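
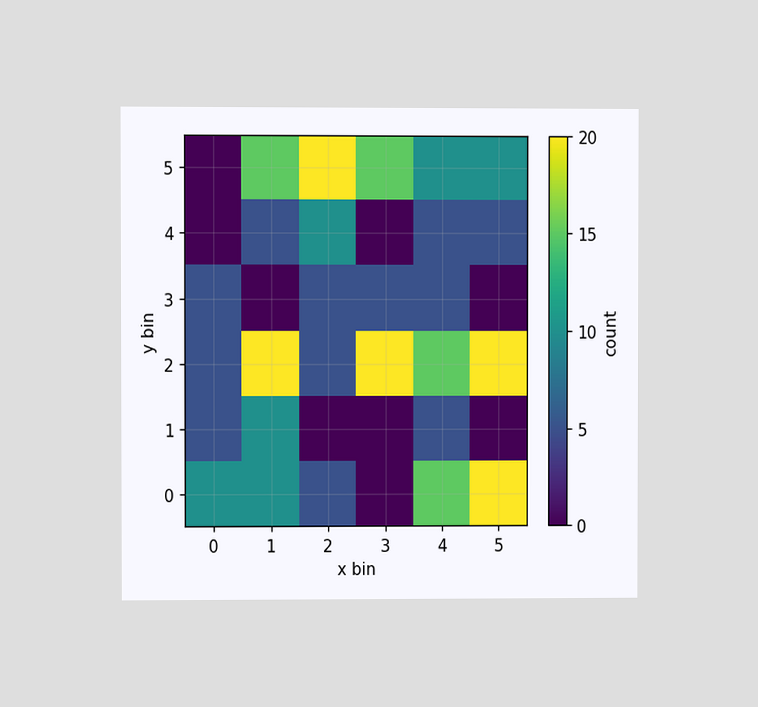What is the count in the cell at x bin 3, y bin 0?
0

The chart is viewed at a slight angle. Matching the cell (3, 0) against the colorbar gives 0.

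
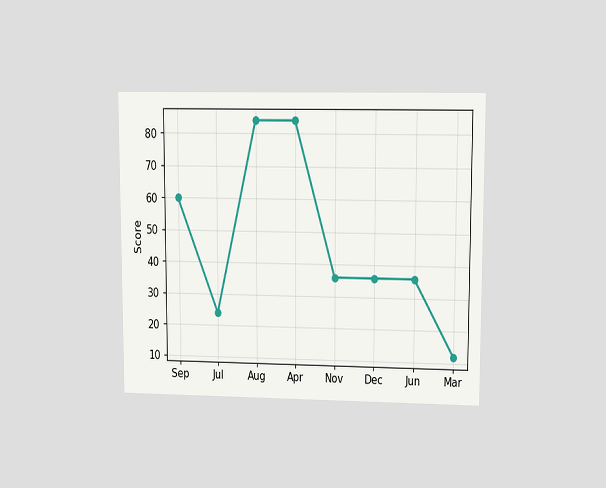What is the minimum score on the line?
The chart is viewed at a slight angle. The lowest point is at Mar, and reading across to the y-axis gives 12.

12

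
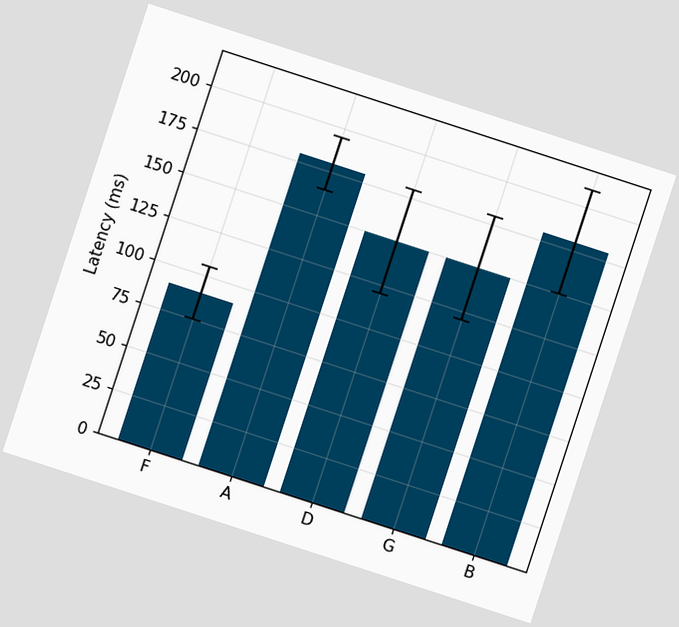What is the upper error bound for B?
The chart is tilted about 18° clockwise. The B bar's upper whisker reaches 210ms.

210ms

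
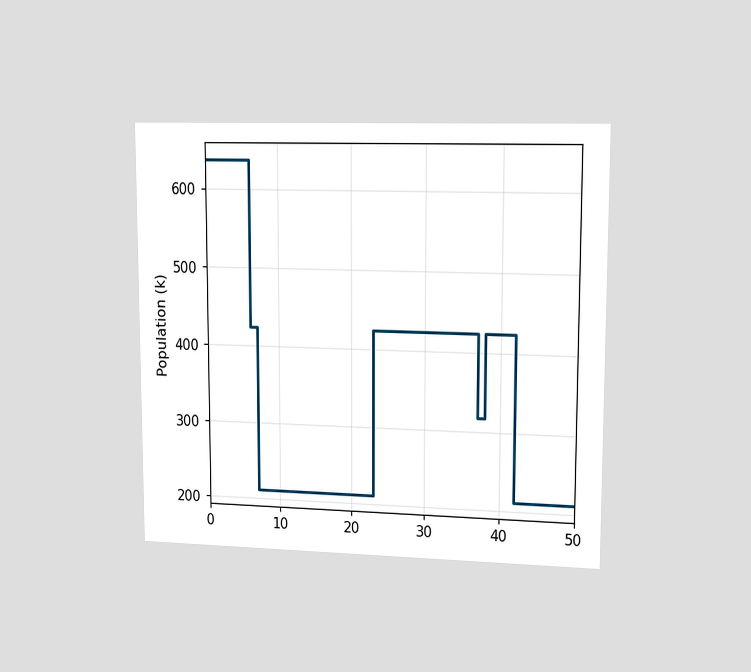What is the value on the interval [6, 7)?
424k

The chart is viewed slightly from the right. On [6, 7) the step sits at 424k.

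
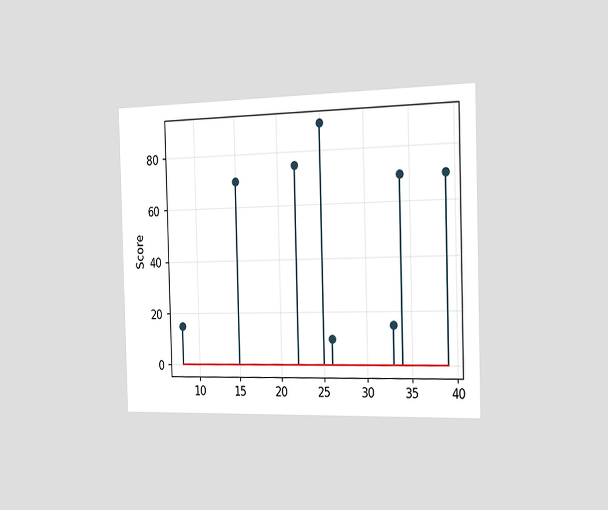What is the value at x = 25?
90

The chart is viewed slightly from the right. The stem at x=25 reaches 90.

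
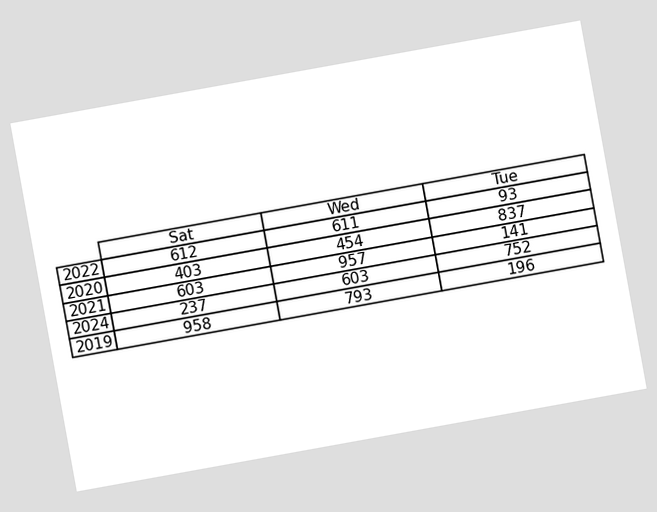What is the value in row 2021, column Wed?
The chart is tilted about 10° counter-clockwise. The (2021, Wed) cell reads 957.

957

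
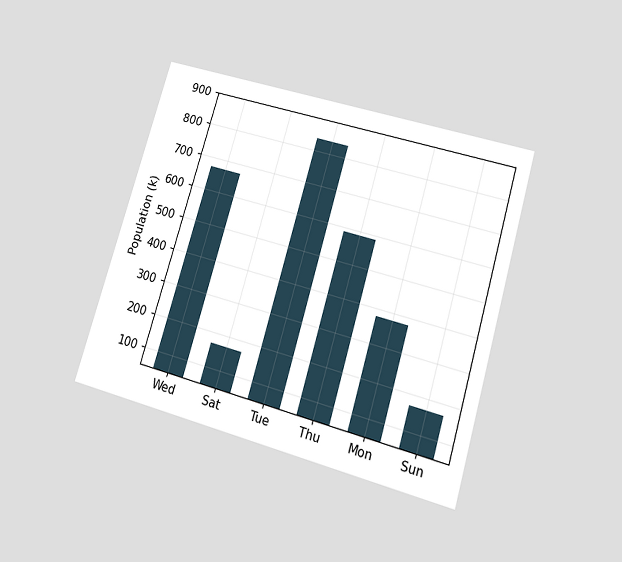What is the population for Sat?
The chart is tilted about 16° clockwise and viewed slightly from below. Reading along the chart's y-axis, the Sat bar reaches 168k.

168k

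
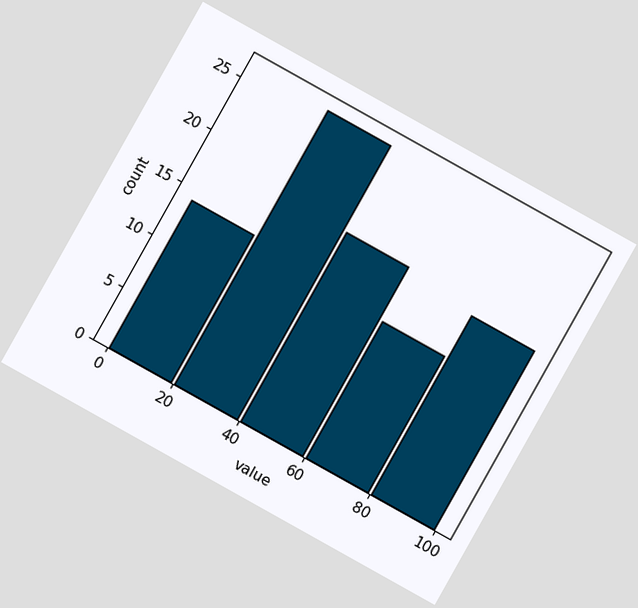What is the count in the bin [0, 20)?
14

The chart is tilted about 29° clockwise. The [0, 20) bin has height 14.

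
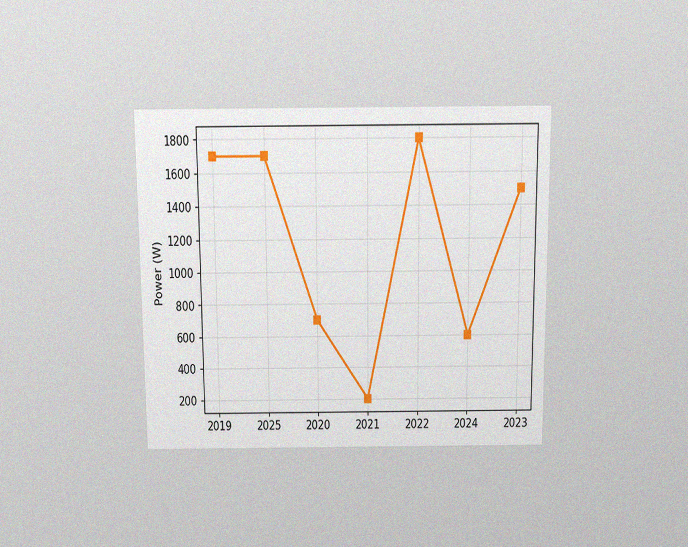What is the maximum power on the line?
The chart is viewed slightly from above, with some photo noise. The highest point is at 2022, and reading across to the y-axis gives 1800W.

1800W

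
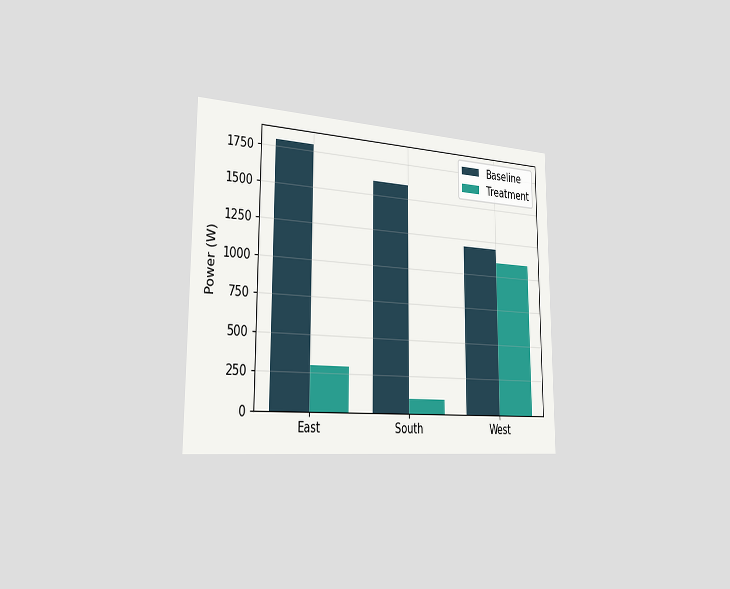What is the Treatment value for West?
The chart is viewed slightly from the left. The Treatment bar at West reaches 1100W on the y-axis.

1100W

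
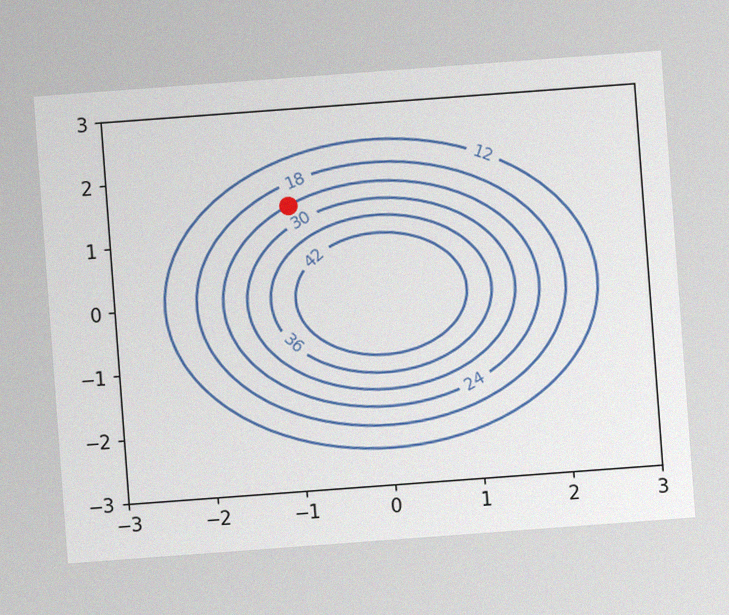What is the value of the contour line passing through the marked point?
The chart is tilted about 4° counter-clockwise, with some photo noise. The marked point sits on the contour labelled 24.

24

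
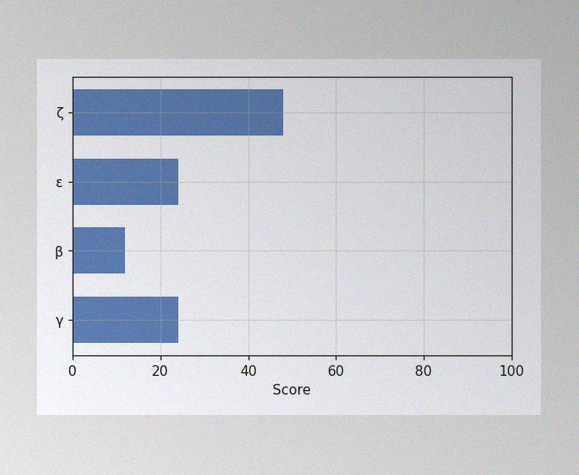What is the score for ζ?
The image has some photo noise and uneven lighting. Reading along the chart's x-axis, the ζ bar reaches 48.

48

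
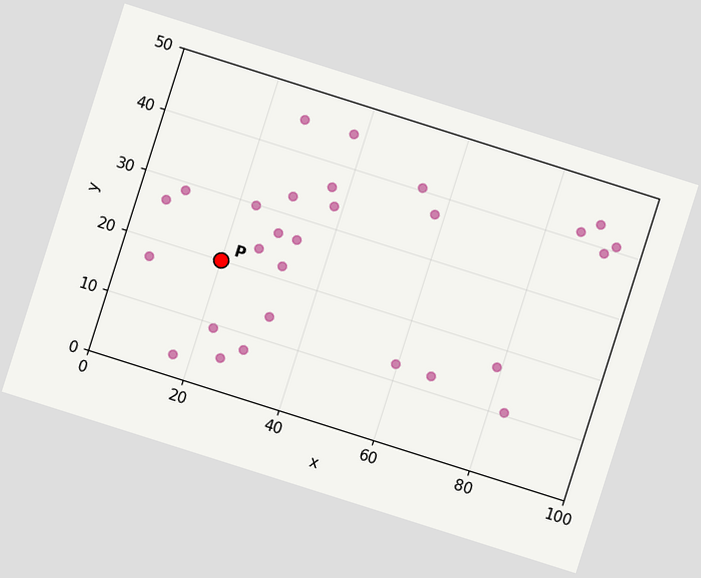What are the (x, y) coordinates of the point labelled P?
(20, 20)

The chart is tilted about 18° clockwise. Following the gridlines from P to each axis, P sits at (20, 20).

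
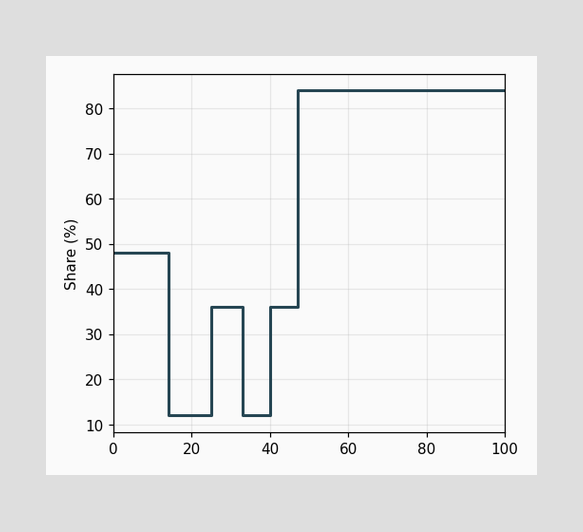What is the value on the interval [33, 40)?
12%

On [33, 40) the step sits at 12%.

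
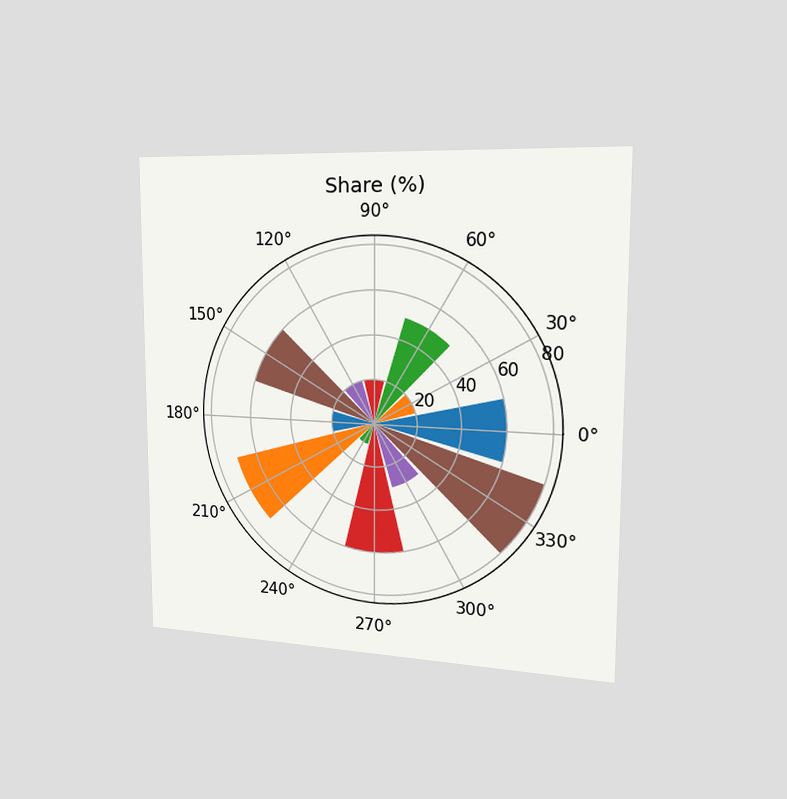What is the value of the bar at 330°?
80%

The chart is viewed slightly from the right. The bar at 330° reaches 80% on the radial axis.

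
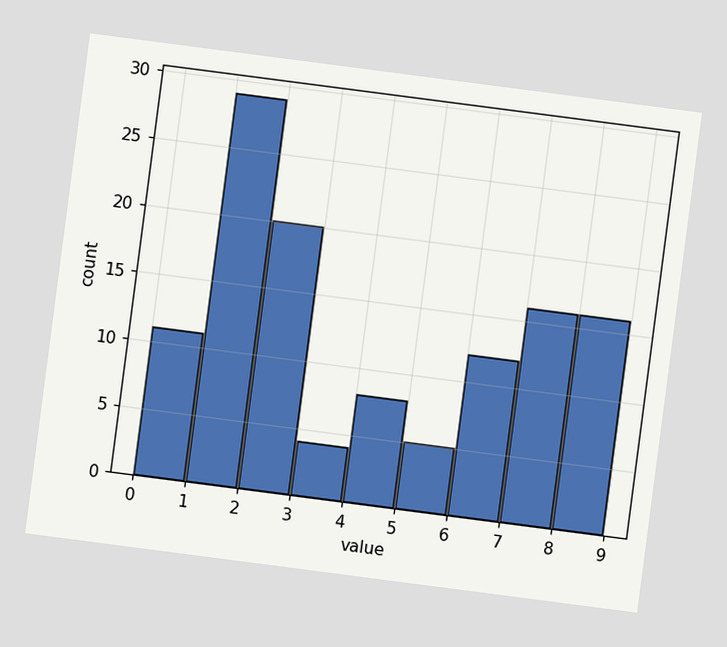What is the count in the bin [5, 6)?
5

The chart is tilted about 7° clockwise. The [5, 6) bin has height 5.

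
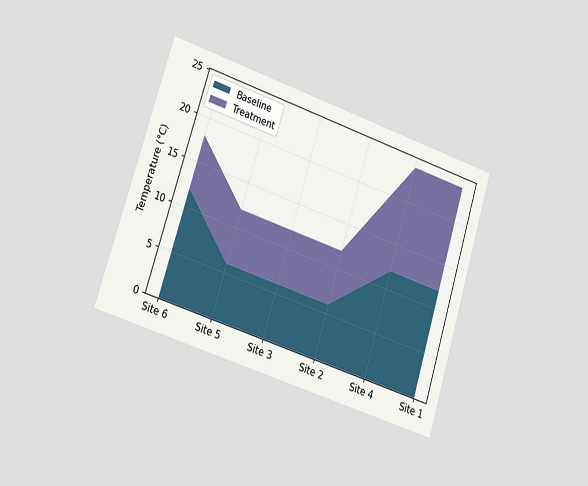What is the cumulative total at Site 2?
The chart is tilted about 18° clockwise and viewed slightly from the left. The stacked total at Site 2 reaches 12°C.

12°C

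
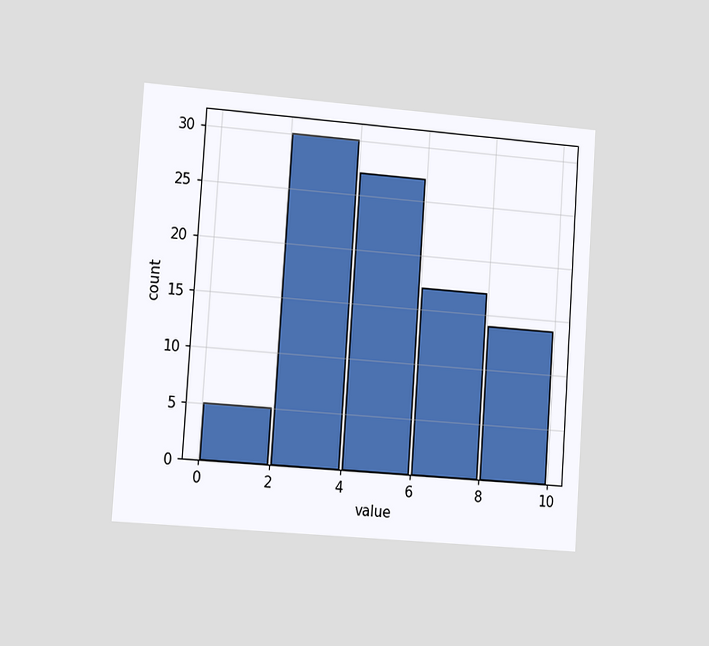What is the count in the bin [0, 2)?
5

The chart is tilted about 4° clockwise and viewed slightly from the left. The [0, 2) bin has height 5.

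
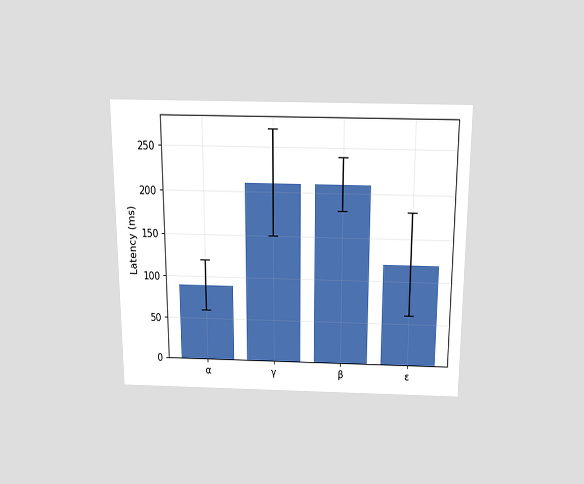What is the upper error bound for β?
240ms

The chart is viewed slightly from above. The β bar's upper whisker reaches 240ms.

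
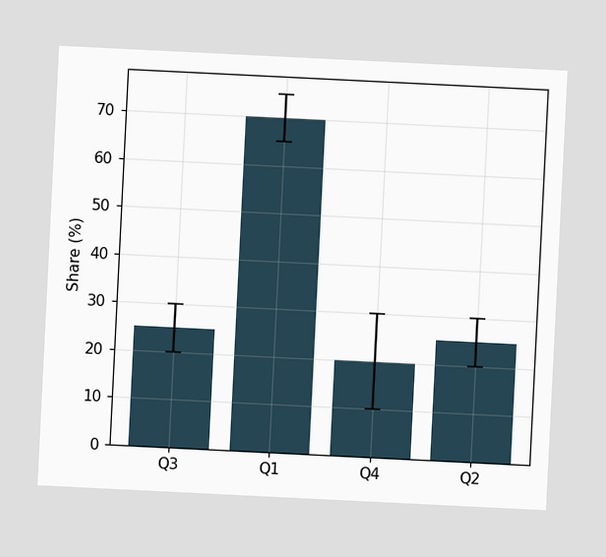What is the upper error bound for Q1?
75%

The chart is tilted about 3° clockwise. The Q1 bar's upper whisker reaches 75%.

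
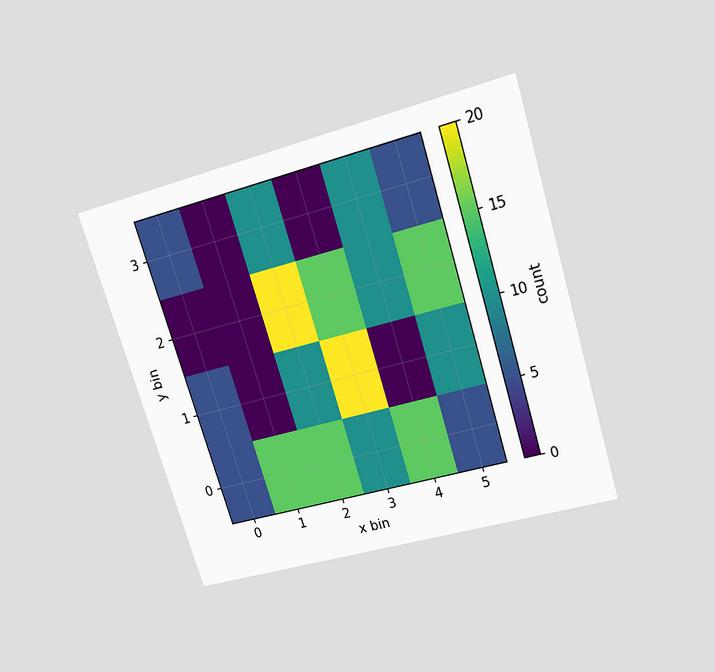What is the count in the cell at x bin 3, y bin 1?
20

The chart is tilted about 17° counter-clockwise and viewed slightly from above. Matching the cell (3, 1) against the colorbar gives 20.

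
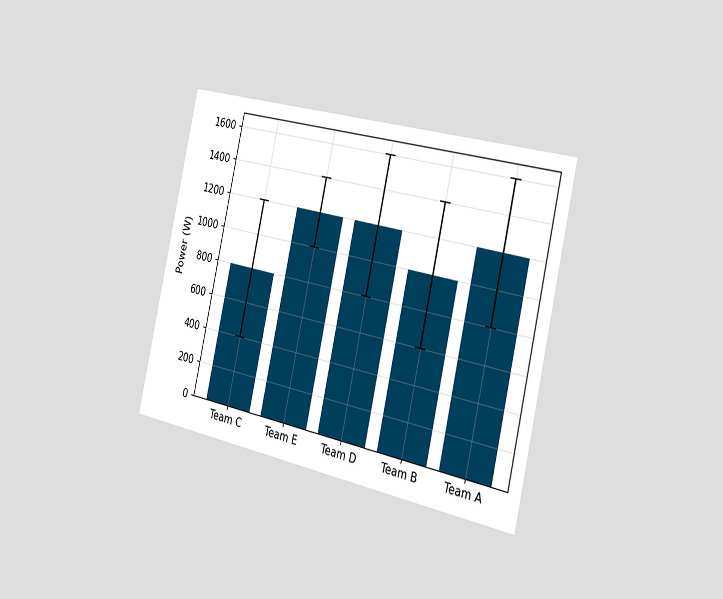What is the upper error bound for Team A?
1600W

The chart is tilted about 13° clockwise and viewed slightly from the right. The Team A bar's upper whisker reaches 1600W.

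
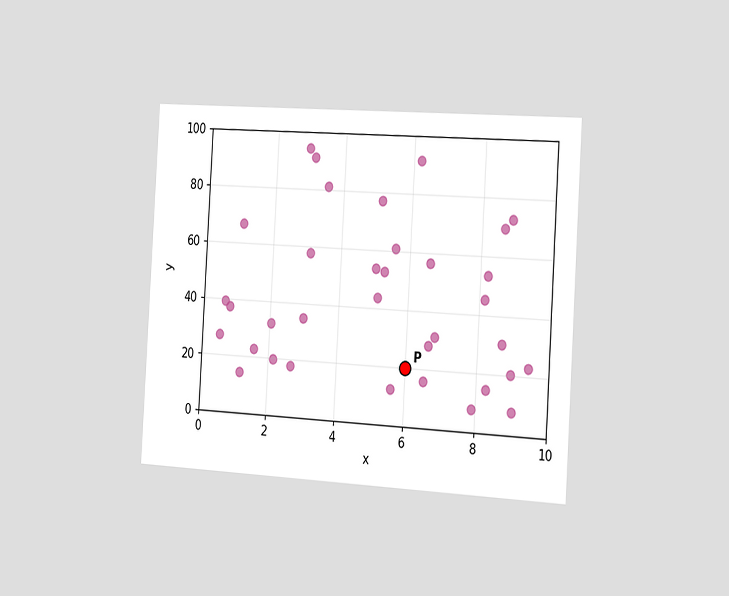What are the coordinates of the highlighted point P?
(6, 20)

The chart is tilted about 3° clockwise and viewed slightly from the right. Following the gridlines from P to each axis, P sits at (6, 20).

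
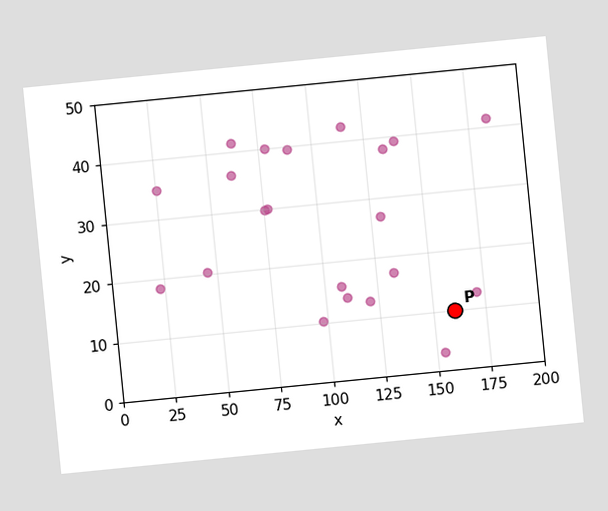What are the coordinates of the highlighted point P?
The chart is tilted about 6° counter-clockwise. Following the gridlines from P to each axis, P sits at (160, 10).

(160, 10)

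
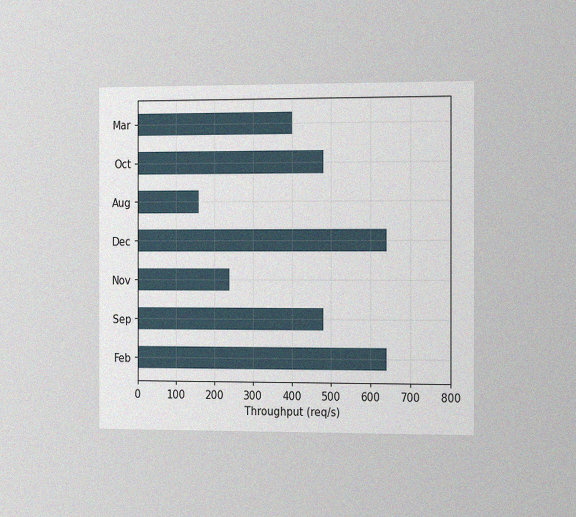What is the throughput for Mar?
The chart is viewed slightly from the right, with some photo noise. Reading along the chart's x-axis, the Mar bar reaches 400req/s.

400req/s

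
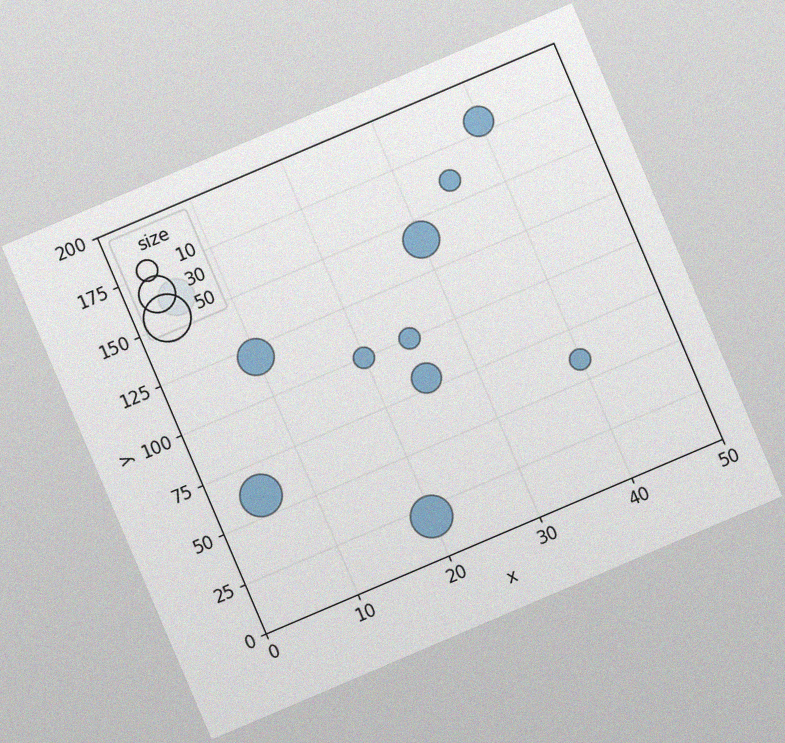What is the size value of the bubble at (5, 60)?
The chart is tilted about 23° counter-clockwise, with some photo noise. Matching the bubble at (5, 60) against the size legend gives 40.

40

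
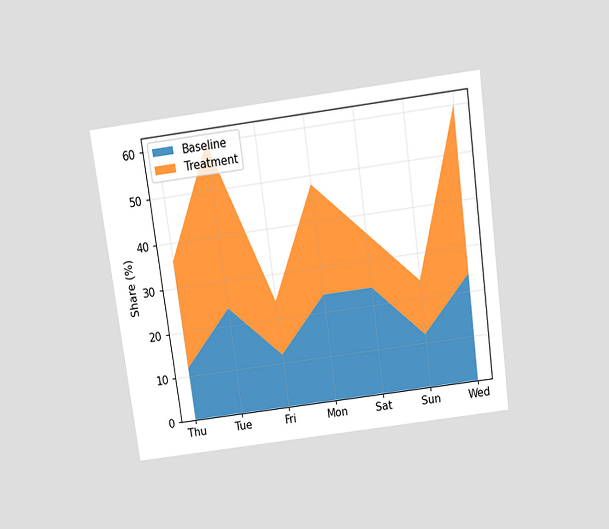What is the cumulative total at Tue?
The chart is tilted about 8° counter-clockwise and viewed slightly from above. The stacked total at Tue reaches 60%.

60%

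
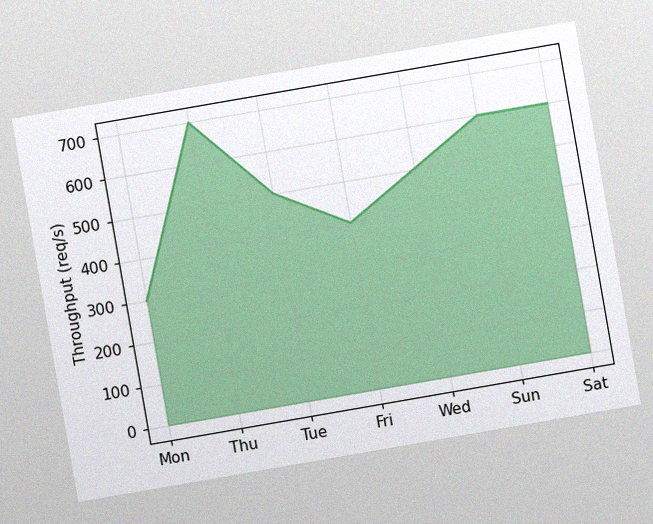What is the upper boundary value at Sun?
600req/s

The chart is tilted about 10° counter-clockwise, with some photo noise. At Sun the upper boundary is at 600req/s.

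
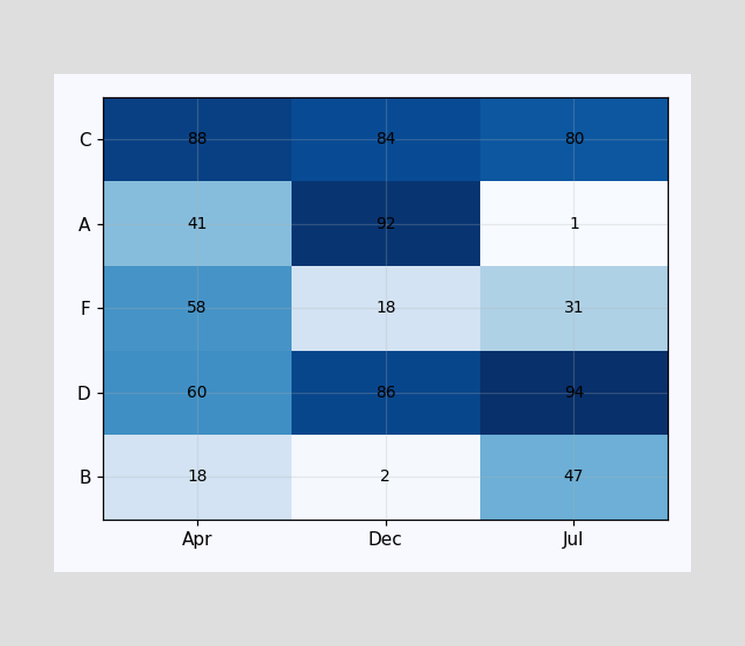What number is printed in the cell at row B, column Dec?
2

The (B, Dec) cell reads 2.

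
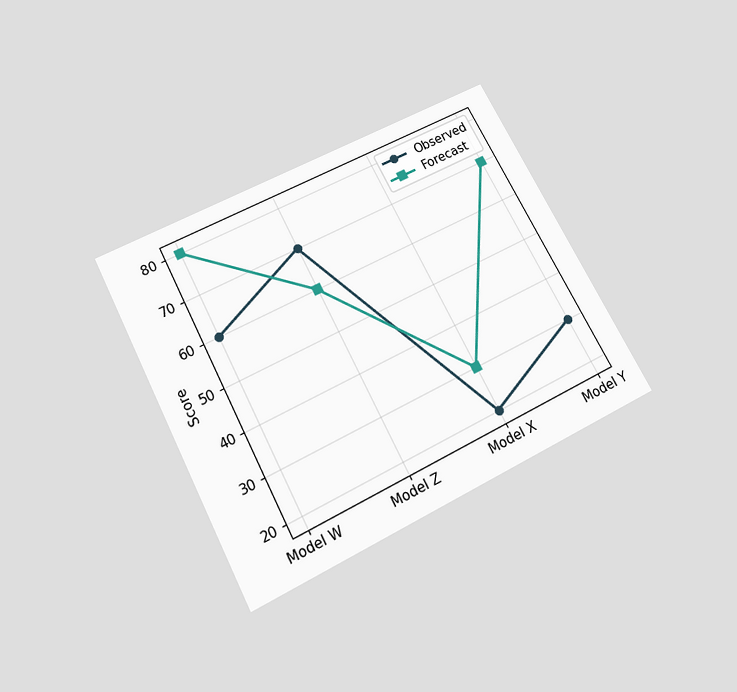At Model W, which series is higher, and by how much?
The chart is tilted about 28° counter-clockwise and viewed slightly from below. At Model W, Forecast sits above the other line by 20.

Forecast, by 20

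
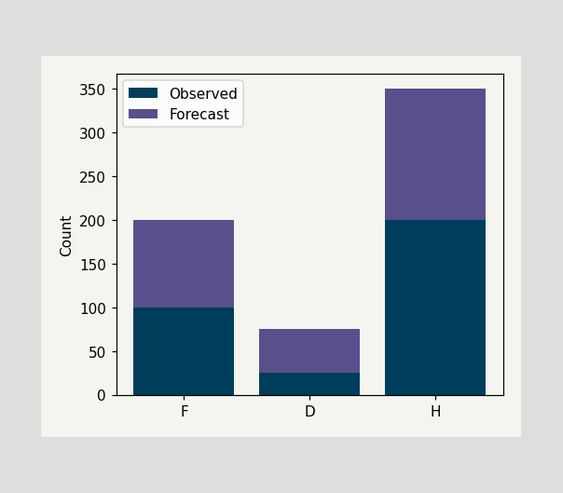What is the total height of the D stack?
The D stack's top reaches 75 on the y-axis.

75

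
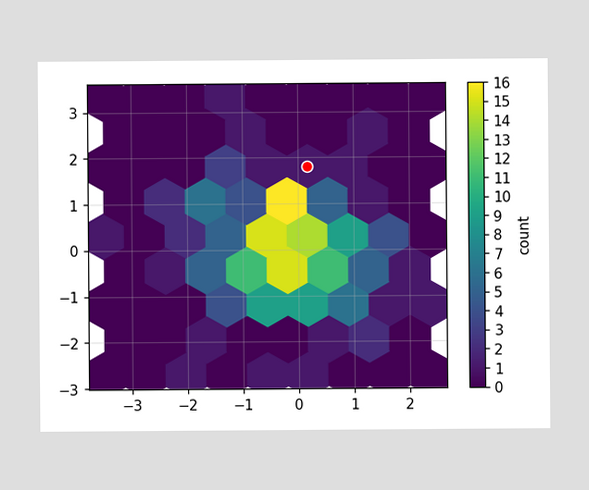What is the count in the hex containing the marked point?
The marked hex reads 1 on the colorbar.

1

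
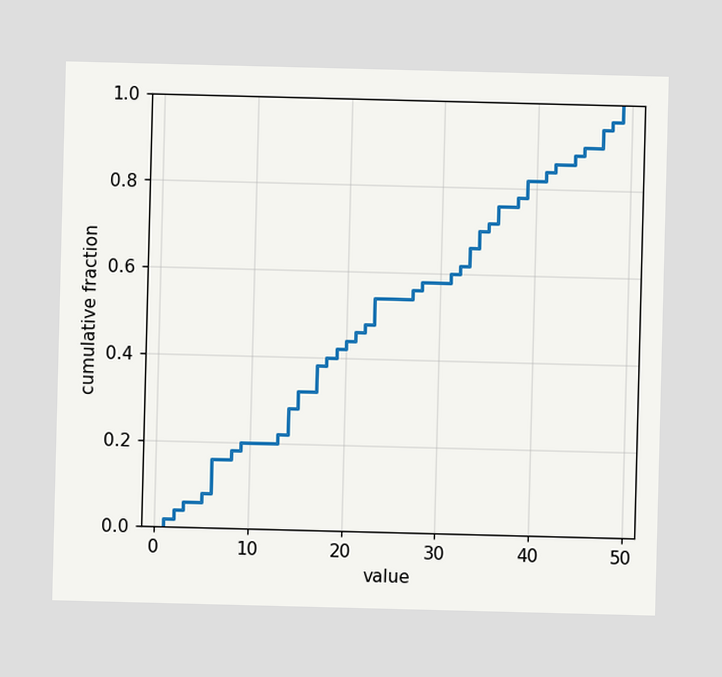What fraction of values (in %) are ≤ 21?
46%

At x=21 the ECDF step is at 46%.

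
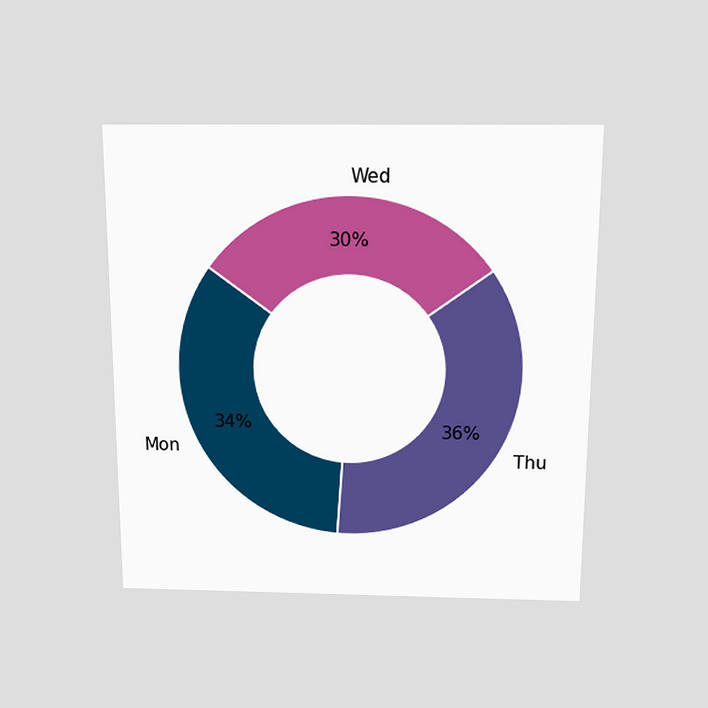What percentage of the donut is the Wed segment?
The chart is viewed slightly from above. The Wed segment takes up 30% of the ring.

30%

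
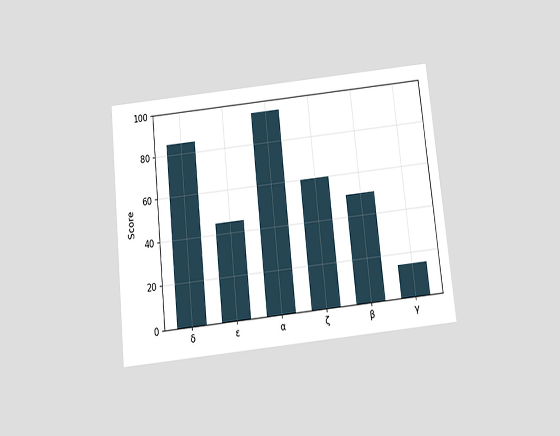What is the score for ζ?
60

The chart is tilted about 6° counter-clockwise and viewed slightly from below. Reading along the chart's y-axis, the ζ bar reaches 60.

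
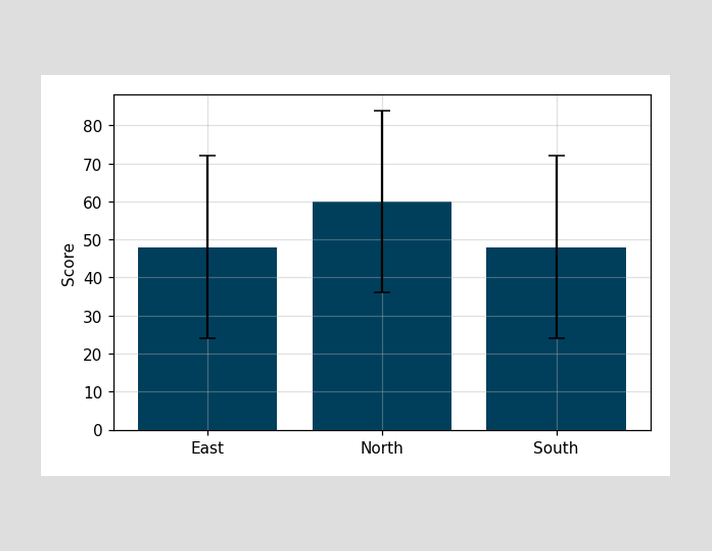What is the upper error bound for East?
The East bar's upper whisker reaches 72.

72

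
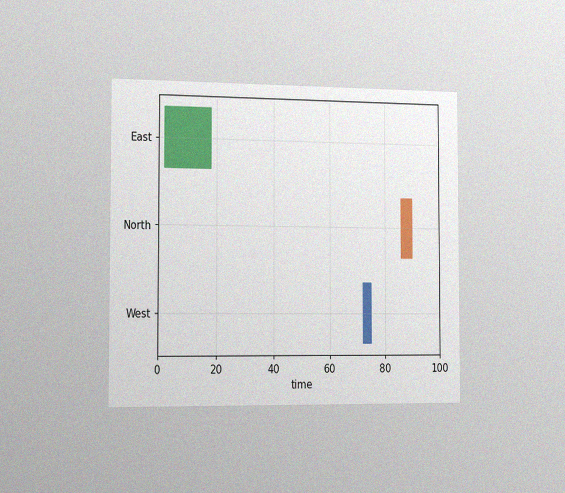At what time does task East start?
The chart is viewed slightly from the left, with some photo noise. The East bar begins at t=2.

2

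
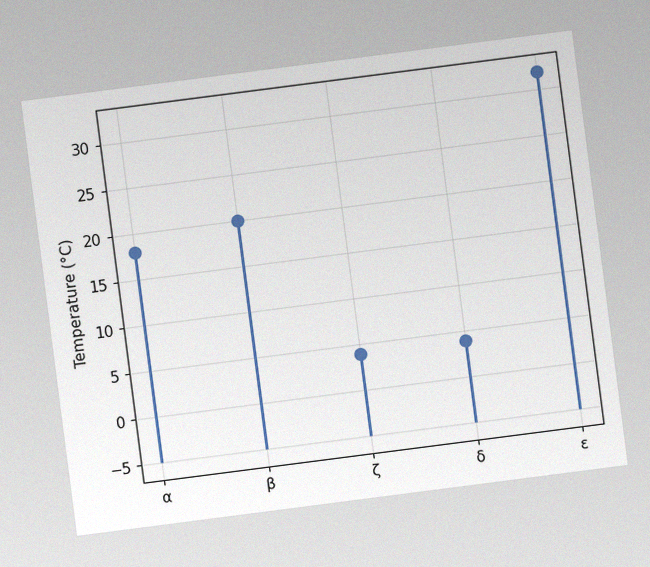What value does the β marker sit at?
The chart is tilted about 7° counter-clockwise, with some photo noise. The β marker sits at 20°C.

20°C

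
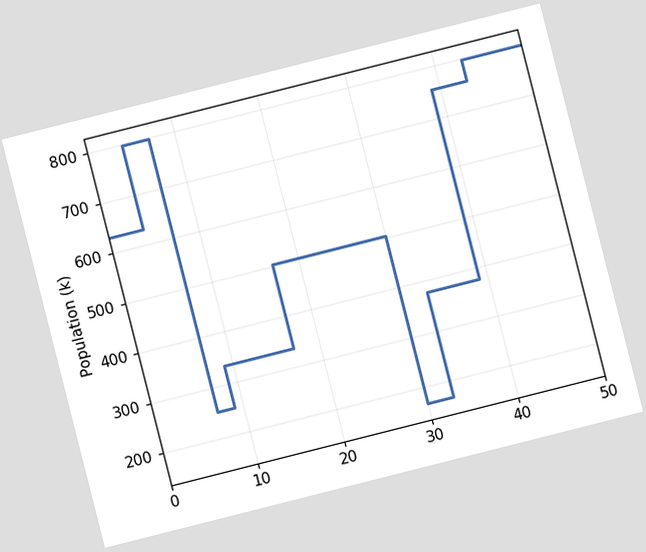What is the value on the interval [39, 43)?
756k

The chart is tilted about 14° counter-clockwise. On [39, 43) the step sits at 756k.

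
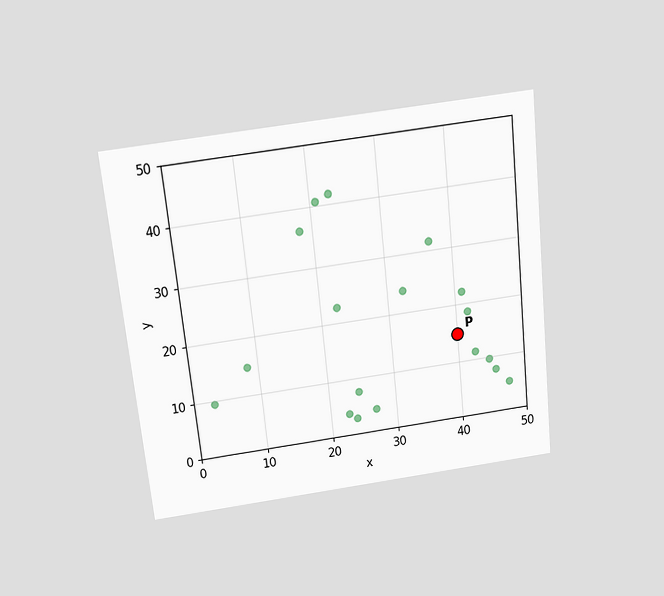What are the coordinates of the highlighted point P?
The chart is tilted about 6° counter-clockwise and viewed slightly from above. Following the gridlines from P to each axis, P sits at (40, 15).

(40, 15)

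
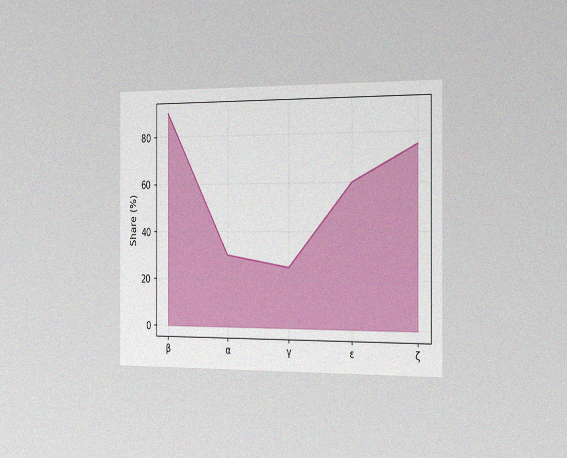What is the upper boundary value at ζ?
The chart is viewed slightly from the right, with some photo noise. At ζ the upper boundary is at 75%.

75%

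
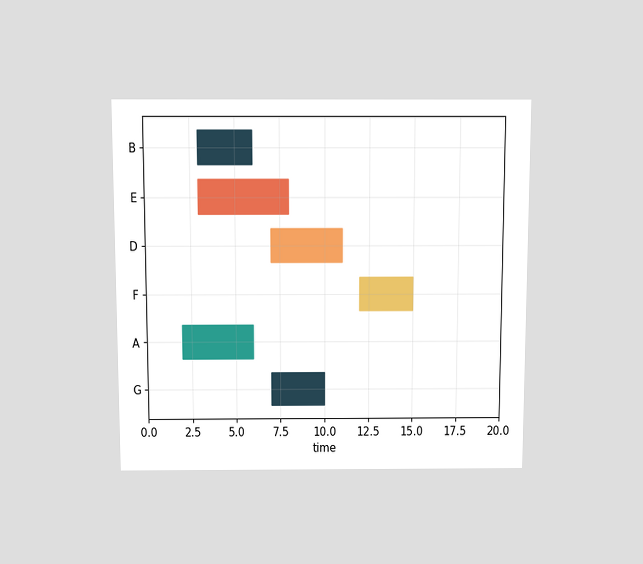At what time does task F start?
12

The chart is viewed slightly from above. The F bar begins at t=12.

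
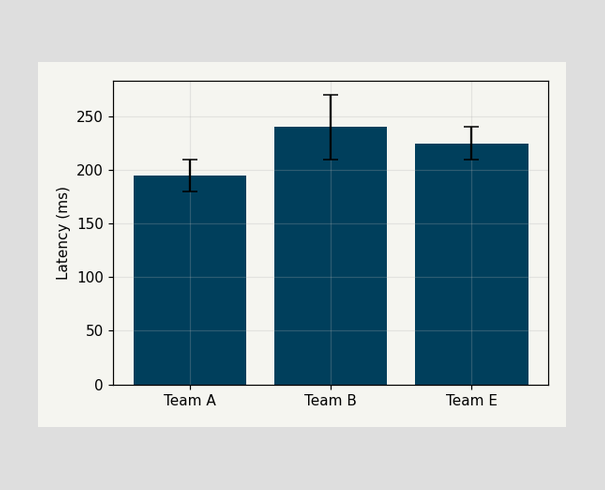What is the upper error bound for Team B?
270ms

The Team B bar's upper whisker reaches 270ms.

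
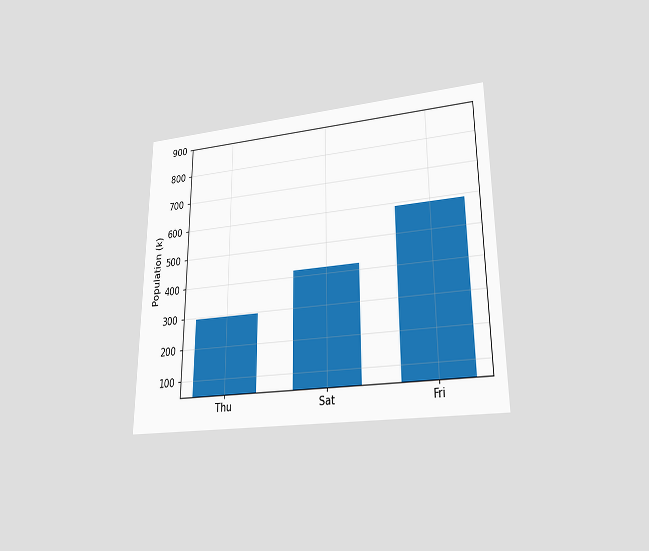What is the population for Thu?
294k

The chart is viewed at a slight angle. Reading along the chart's y-axis, the Thu bar reaches 294k.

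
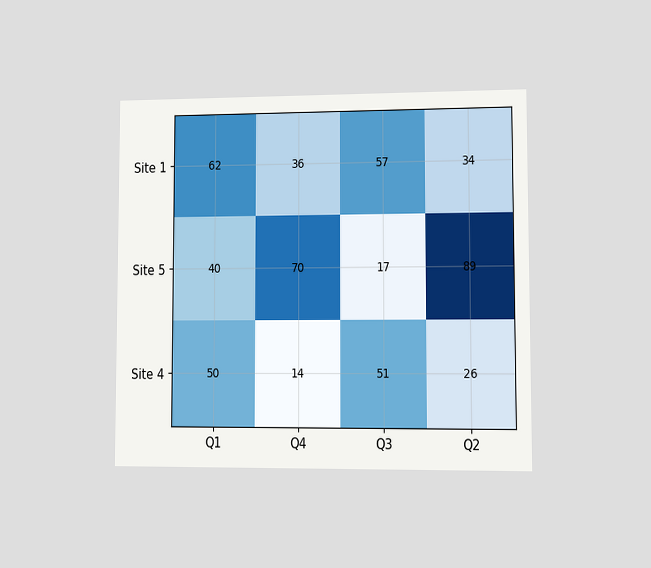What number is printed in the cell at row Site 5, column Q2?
The chart is viewed at a slight angle. The (Site 5, Q2) cell reads 89.

89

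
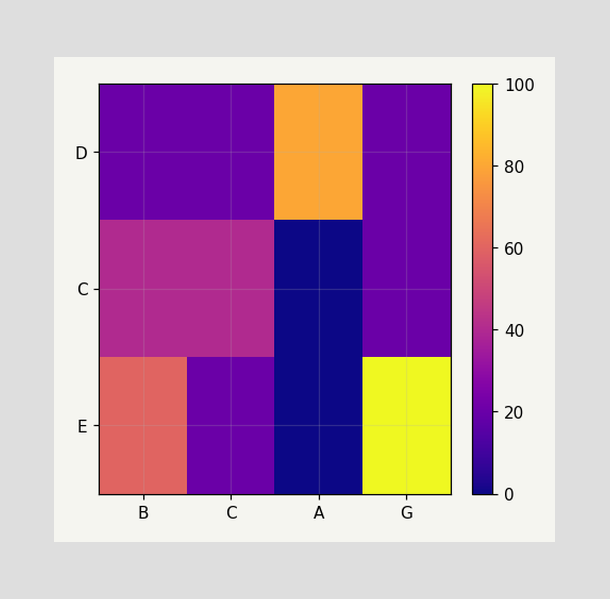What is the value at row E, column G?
100

Matching cell (E, G) against the colorbar gives 100.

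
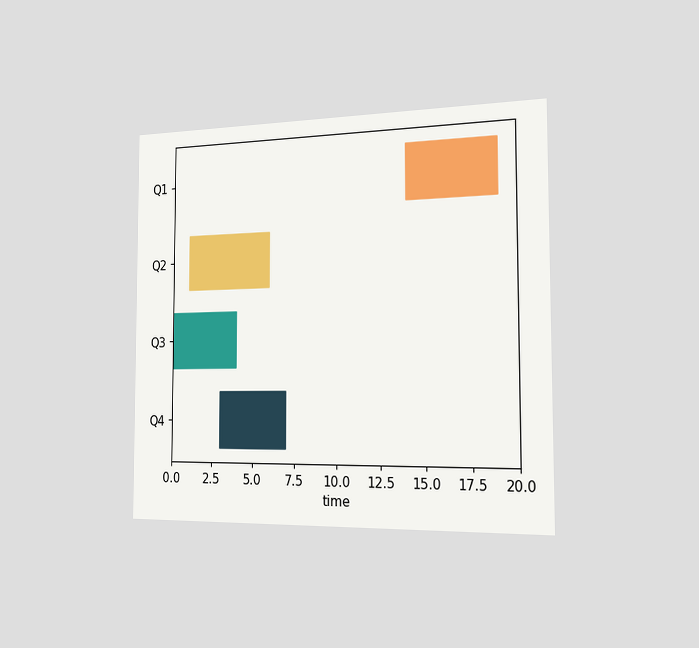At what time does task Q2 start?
1

The chart is viewed slightly from the right. The Q2 bar begins at t=1.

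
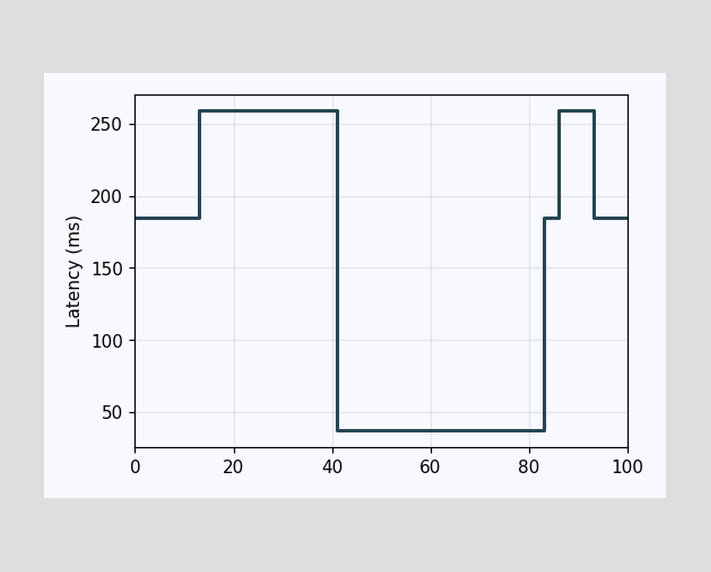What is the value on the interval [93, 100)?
On [93, 100) the step sits at 185ms.

185ms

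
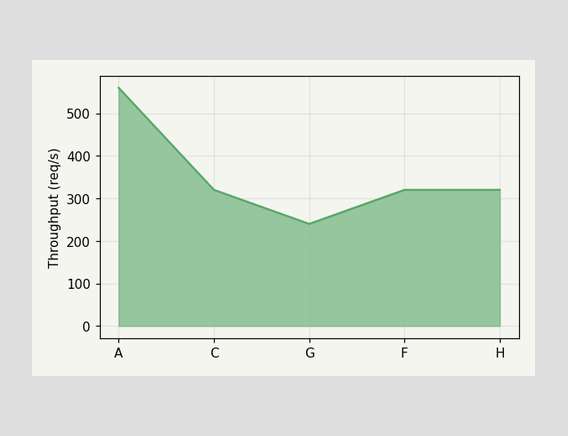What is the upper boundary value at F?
320req/s

At F the upper boundary is at 320req/s.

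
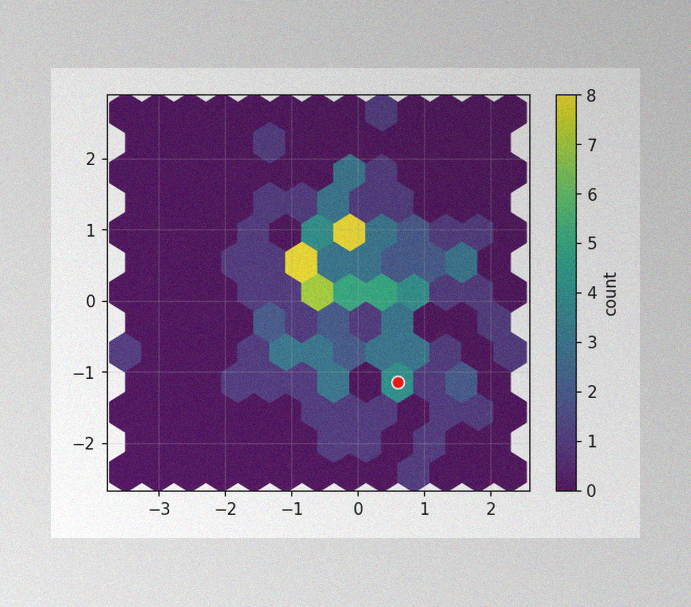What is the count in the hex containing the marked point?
The image has some photo noise and uneven lighting. The marked hex reads 4 on the colorbar.

4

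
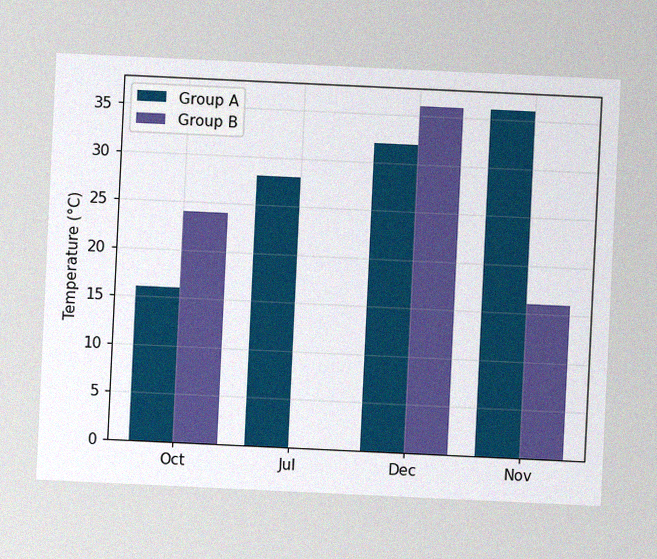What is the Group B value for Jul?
0°C

The chart is tilted about 3° clockwise, with some photo noise. The Group B bar at Jul reaches 0°C on the y-axis.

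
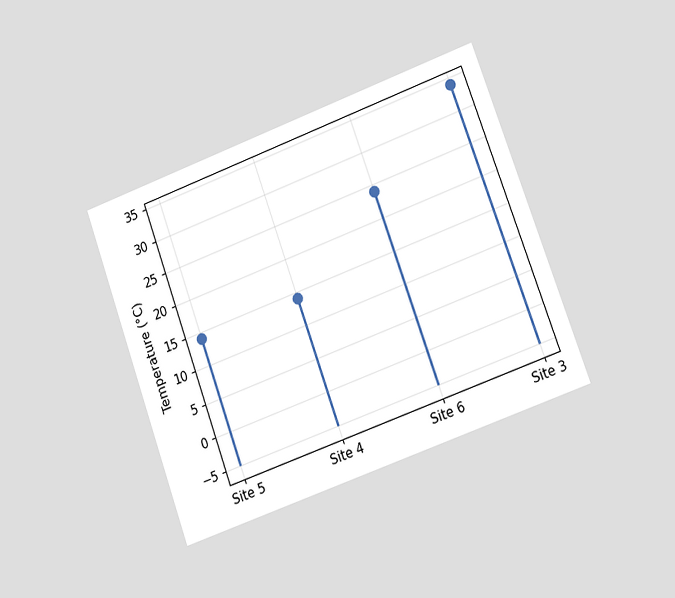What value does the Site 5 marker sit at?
The chart is tilted about 20° counter-clockwise and viewed at a slight angle. The Site 5 marker sits at 14°C.

14°C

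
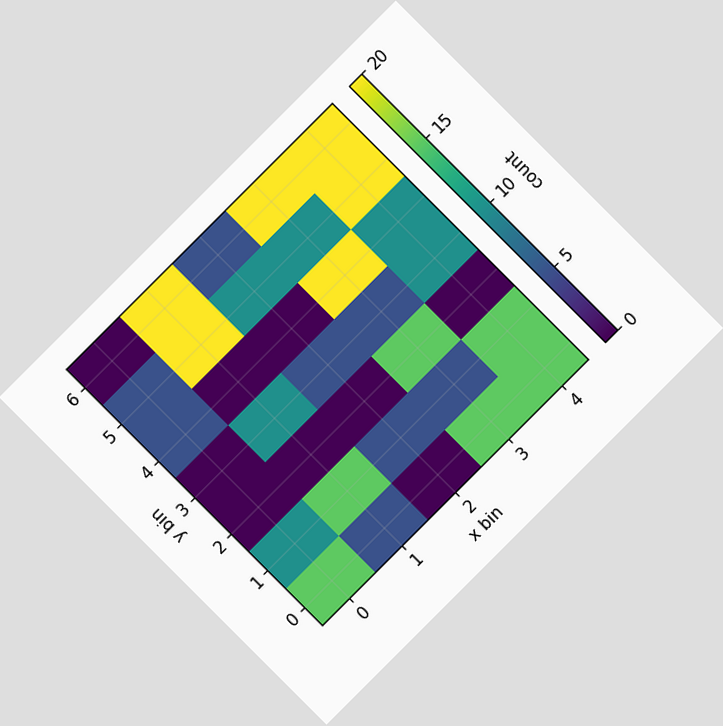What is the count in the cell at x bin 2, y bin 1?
5

The chart is tilted about 45° counter-clockwise. Matching the cell (2, 1) against the colorbar gives 5.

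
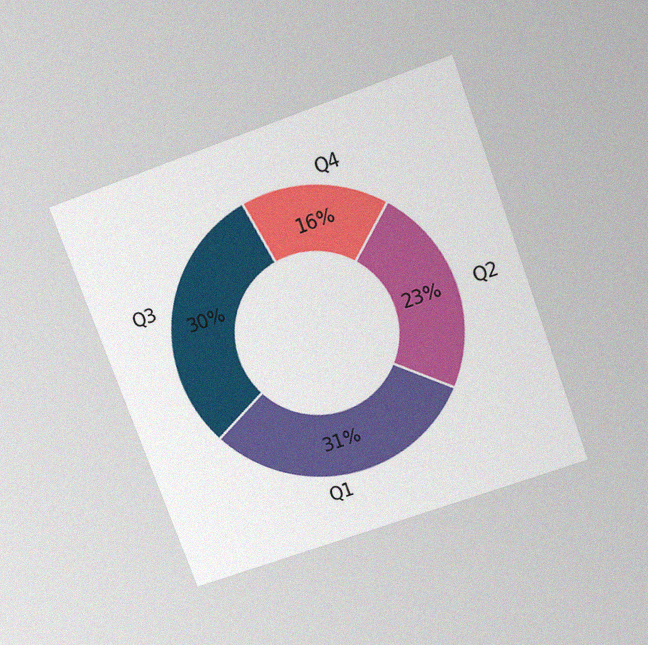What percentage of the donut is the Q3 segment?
30%

The chart is tilted about 20° counter-clockwise and viewed slightly from above, with some photo noise. The Q3 segment takes up 30% of the ring.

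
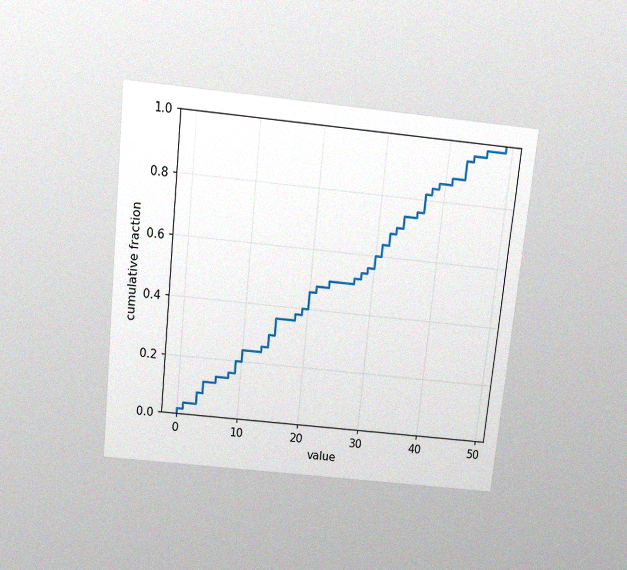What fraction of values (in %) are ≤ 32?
68%

The chart is tilted about 6° clockwise and viewed slightly from above, with some photo noise. At x=32 the ECDF step is at 68%.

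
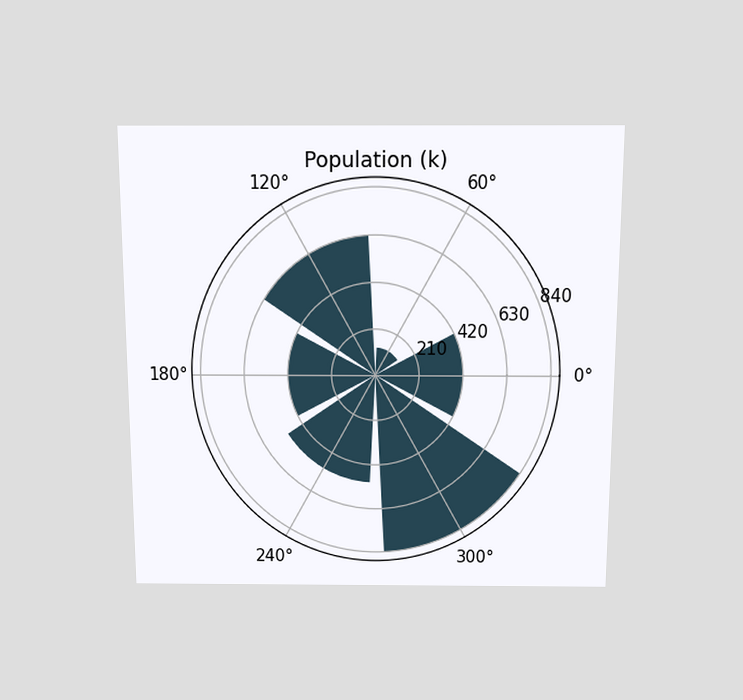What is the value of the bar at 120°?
630k

The chart is viewed slightly from above. The bar at 120° reaches 630k on the radial axis.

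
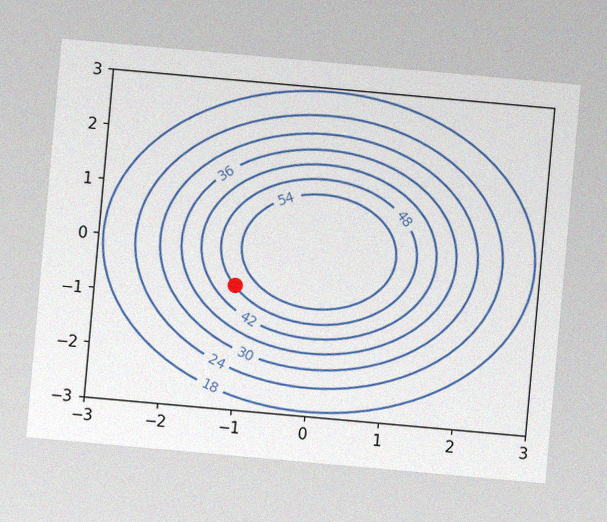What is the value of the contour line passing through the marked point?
The chart is tilted about 5° clockwise, with some photo noise. The marked point sits on the contour labelled 48.

48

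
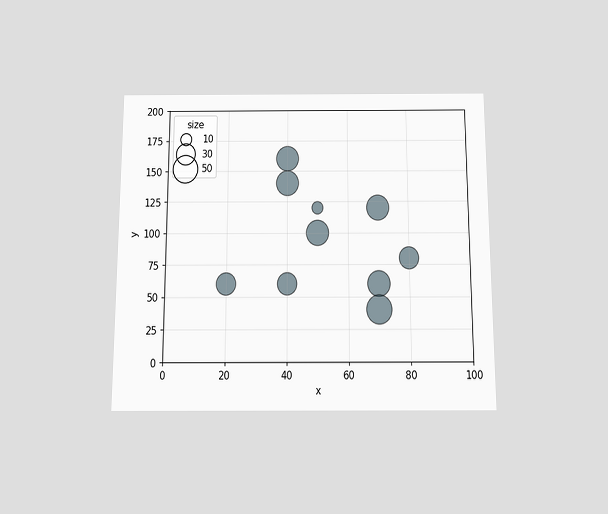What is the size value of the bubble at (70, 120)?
40

The chart is viewed slightly from below. Matching the bubble at (70, 120) against the size legend gives 40.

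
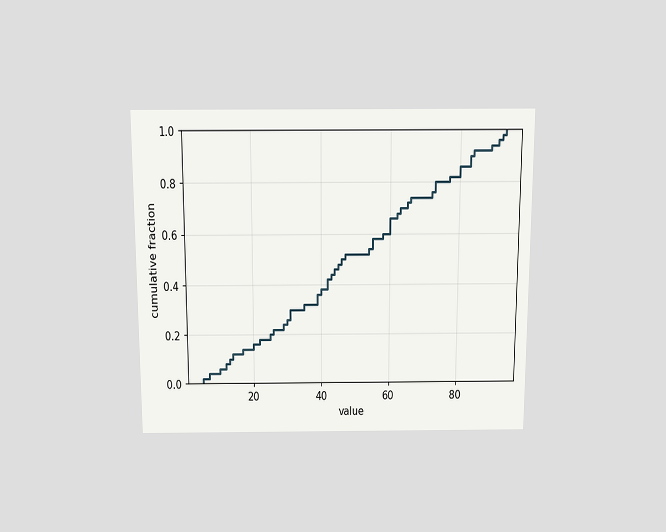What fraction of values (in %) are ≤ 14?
The chart is viewed slightly from above. At x=14 the ECDF step is at 12%.

12%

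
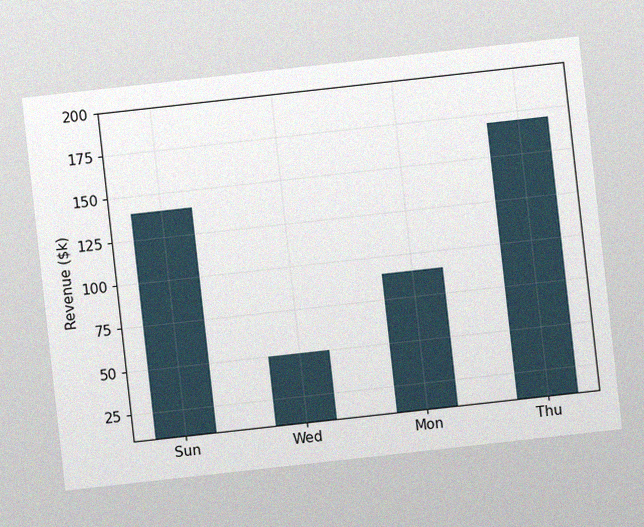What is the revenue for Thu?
The chart is tilted about 6° counter-clockwise, with some photo noise. Reading along the chart's y-axis, the Thu bar reaches $170k.

$170k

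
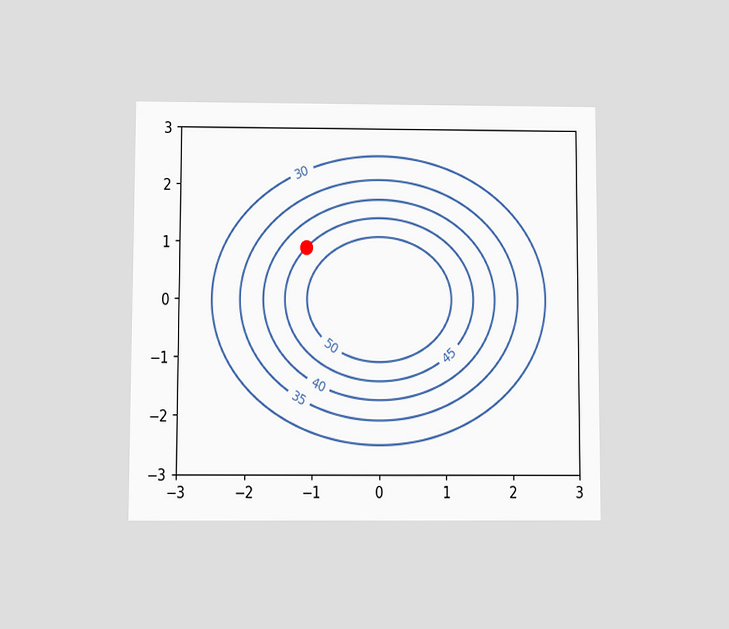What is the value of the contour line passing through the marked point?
The chart is viewed at a slight angle. The marked point sits on the contour labelled 45.

45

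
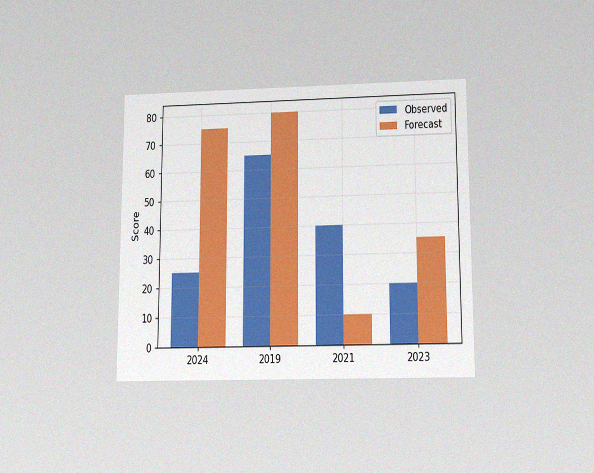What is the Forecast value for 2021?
The chart is viewed slightly from below, with some photo noise. The Forecast bar at 2021 reaches 10 on the y-axis.

10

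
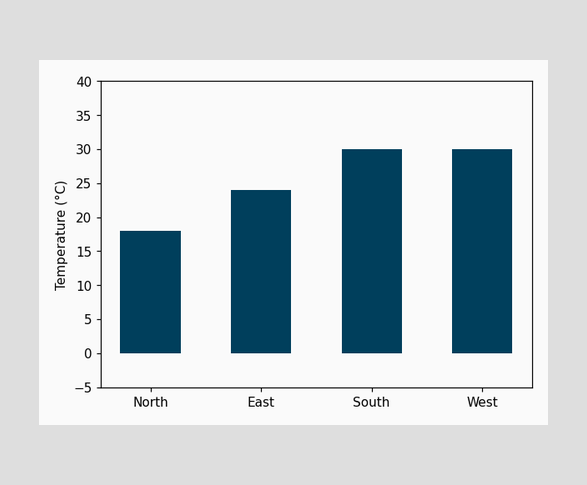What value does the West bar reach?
Reading along the chart's y-axis, the West bar reaches 30°C.

30°C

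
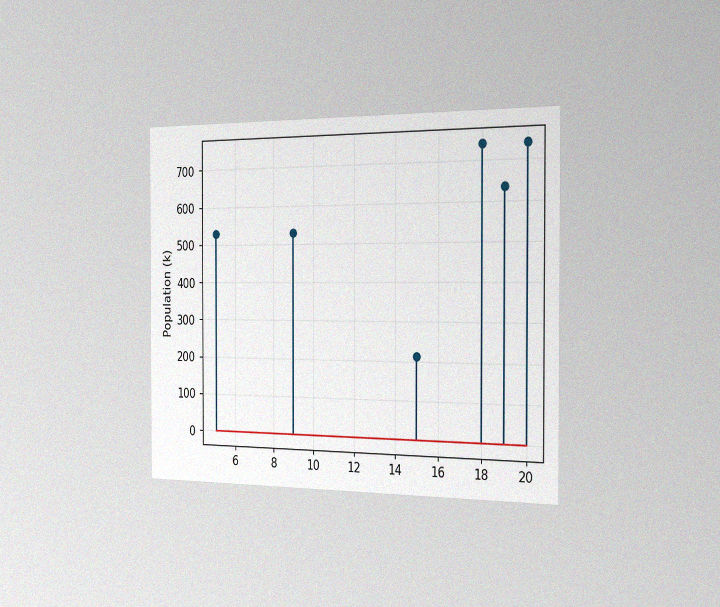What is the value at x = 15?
The chart is viewed slightly from the right, with some photo noise. The stem at x=15 reaches 212k.

212k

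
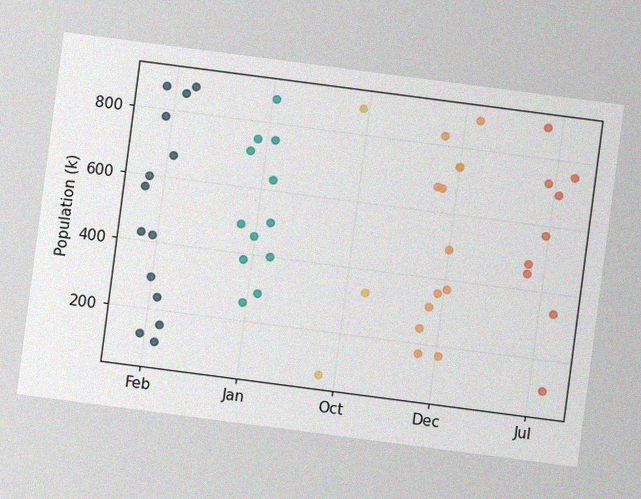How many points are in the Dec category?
The chart is tilted about 7° clockwise, with some photo noise. Counting the markers in the Dec column gives 13.

13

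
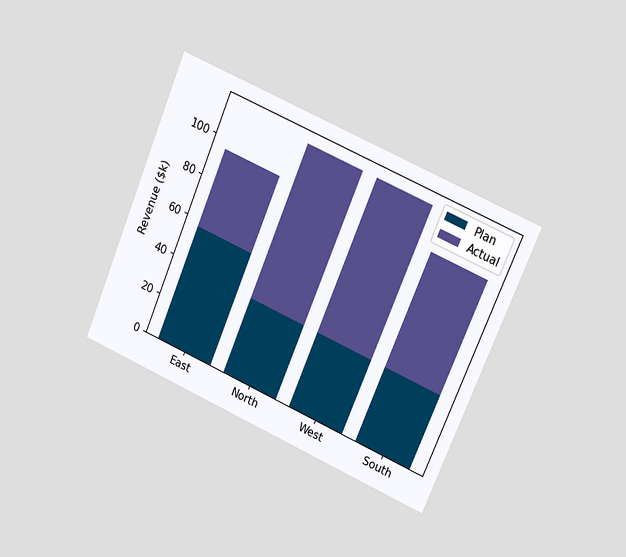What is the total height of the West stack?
The chart is tilted about 23° clockwise and viewed at a slight angle. The West stack's top reaches $114k on the y-axis.

$114k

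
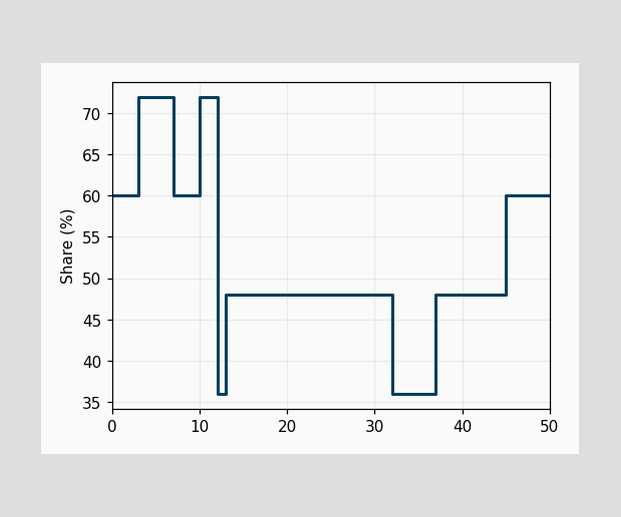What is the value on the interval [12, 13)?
36%

On [12, 13) the step sits at 36%.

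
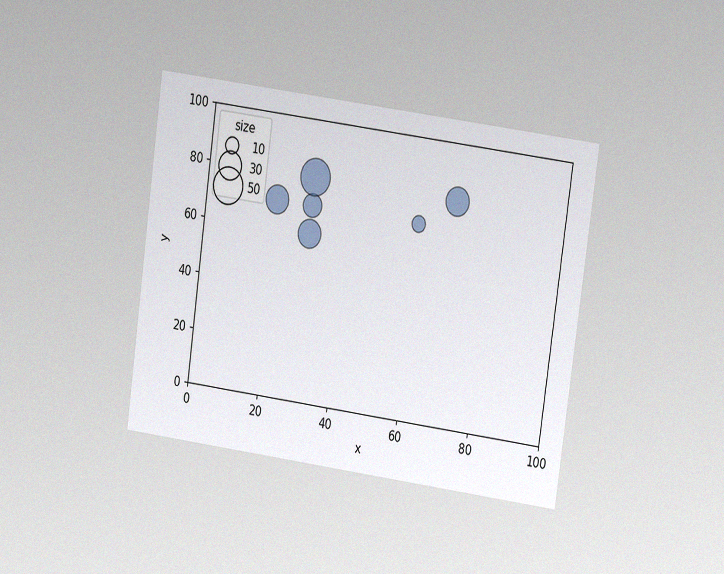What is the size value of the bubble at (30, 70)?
The chart is tilted about 8° clockwise and viewed at a slight angle, with some photo noise. Matching the bubble at (30, 70) against the size legend gives 20.

20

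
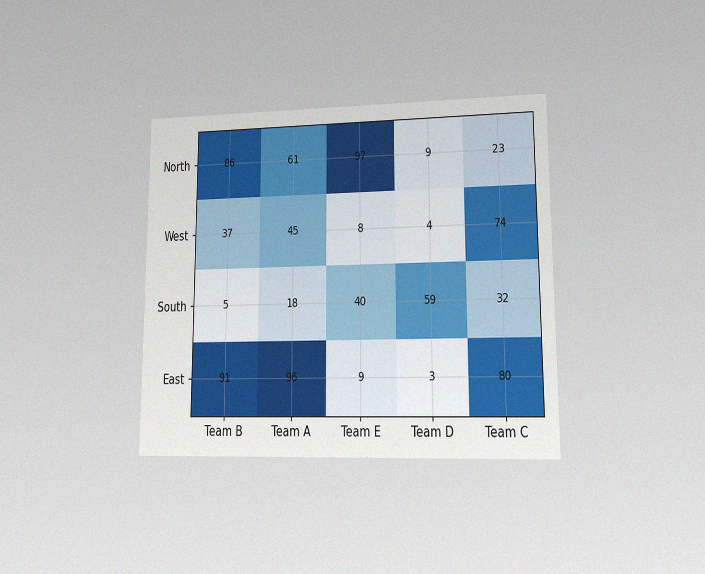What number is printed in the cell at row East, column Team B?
The chart is viewed at a slight angle, with some photo noise. The (East, Team B) cell reads 91.

91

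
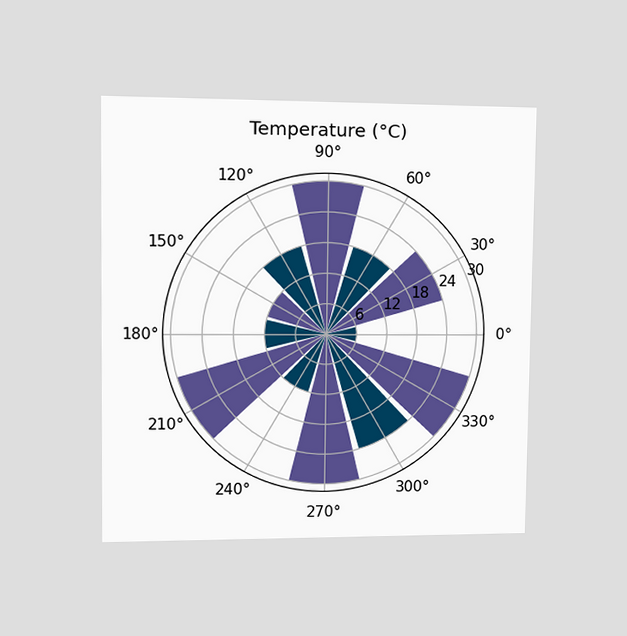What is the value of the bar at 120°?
The chart is viewed at a slight angle. The bar at 120° reaches 18°C on the radial axis.

18°C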